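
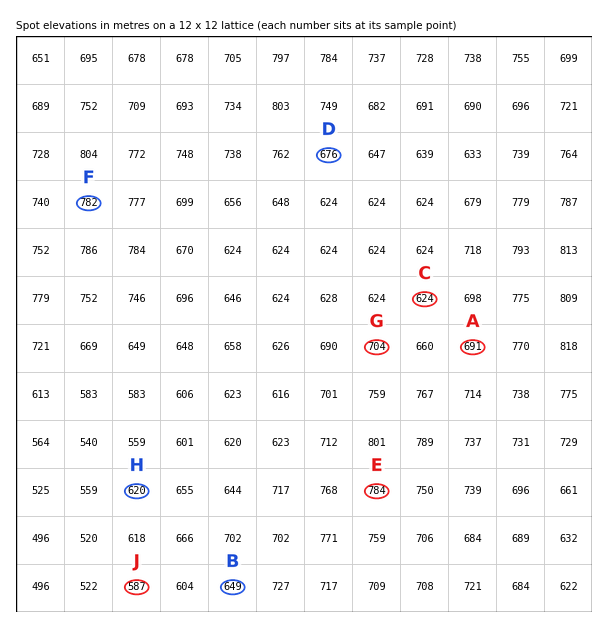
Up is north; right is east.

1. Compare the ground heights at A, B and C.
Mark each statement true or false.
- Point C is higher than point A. false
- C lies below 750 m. true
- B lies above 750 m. false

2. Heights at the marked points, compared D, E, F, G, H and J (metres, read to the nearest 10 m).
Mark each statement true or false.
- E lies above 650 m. true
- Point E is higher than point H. true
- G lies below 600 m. false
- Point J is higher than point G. false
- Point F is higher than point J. true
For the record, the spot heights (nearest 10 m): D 680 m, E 780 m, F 780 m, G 700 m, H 620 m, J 590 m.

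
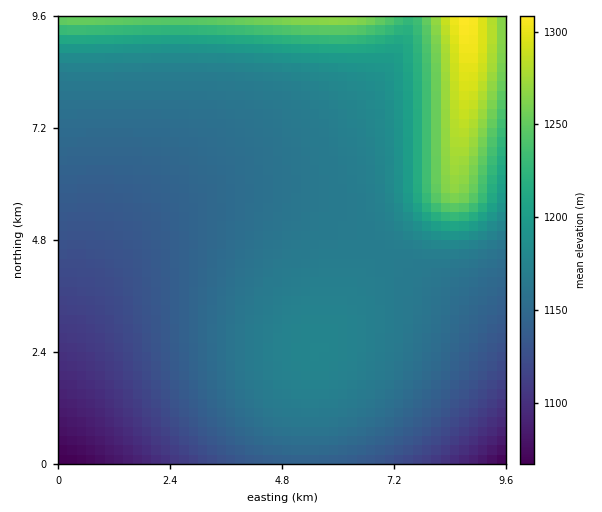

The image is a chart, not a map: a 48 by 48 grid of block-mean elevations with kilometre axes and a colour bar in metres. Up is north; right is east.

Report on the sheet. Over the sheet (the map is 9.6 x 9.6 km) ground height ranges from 1065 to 1310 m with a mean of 1165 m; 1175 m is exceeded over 23.1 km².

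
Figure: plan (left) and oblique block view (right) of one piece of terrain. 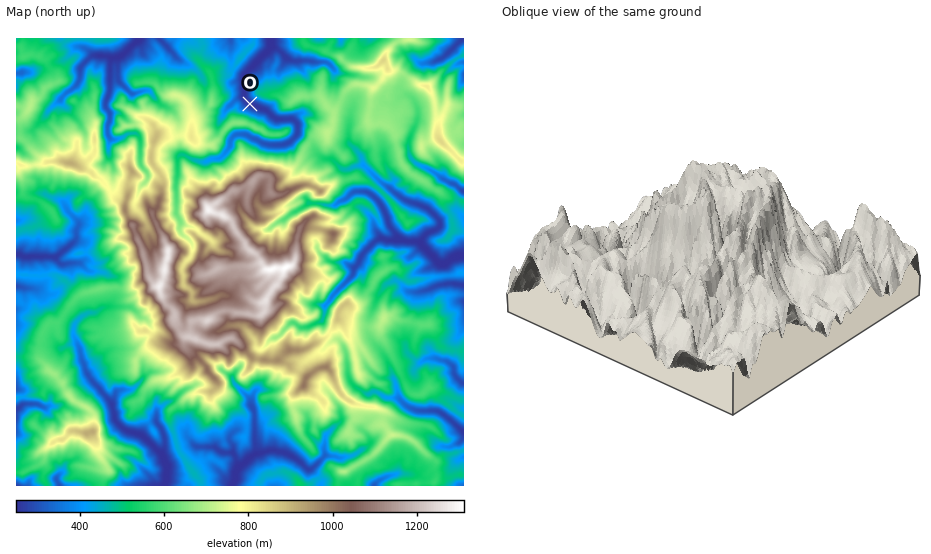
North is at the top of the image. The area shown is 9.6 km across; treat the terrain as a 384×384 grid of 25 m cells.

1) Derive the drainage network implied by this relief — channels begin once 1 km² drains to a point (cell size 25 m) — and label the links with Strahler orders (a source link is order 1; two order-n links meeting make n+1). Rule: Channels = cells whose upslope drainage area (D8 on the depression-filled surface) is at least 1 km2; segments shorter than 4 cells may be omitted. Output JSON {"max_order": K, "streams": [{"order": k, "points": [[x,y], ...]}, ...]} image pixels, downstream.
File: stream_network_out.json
{"max_order": 3, "streams": [{"order": 1, "points": [[386, 477], [378, 481], [375, 485]]}, {"order": 2, "points": [[238, 468], [236, 471], [236, 480], [232, 485]]}, {"order": 2, "points": [[325, 456], [312, 469], [307, 469], [298, 460], [286, 453], [278, 452], [277, 450], [269, 450], [267, 452], [256, 454]]}, {"order": 1, "points": [[335, 456], [325, 456]]}, {"order": 2, "points": [[162, 455], [164, 461], [167, 468], [166, 483], [165, 485]]}, {"order": 2, "points": [[256, 454], [250, 457], [238, 468]]}, {"order": 1, "points": [[207, 447], [215, 447], [220, 452], [231, 453], [236, 457], [238, 464], [238, 468]]}, {"order": 1, "points": [[325, 445], [325, 456]]}, {"order": 1, "points": [[157, 417], [157, 422], [161, 428], [165, 438], [165, 448], [162, 452], [162, 455]]}, {"order": 1, "points": [[42, 406], [36, 404], [24, 404], [20, 407], [17, 408], [17, 410]]}, {"order": 2, "points": [[112, 406], [115, 413], [115, 420], [124, 429], [141, 435], [162, 455]]}, {"order": 2, "points": [[399, 399], [406, 406], [417, 411], [438, 411], [449, 419], [460, 429], [461, 429], [461, 431], [463, 431]]}, {"order": 1, "points": [[242, 391], [250, 399], [251, 408], [255, 413], [255, 443], [256, 445], [256, 454]]}, {"order": 1, "points": [[122, 390], [119, 390], [116, 392], [115, 397], [112, 400], [112, 406]]}, {"order": 1, "points": [[397, 389], [399, 399]]}, {"order": 1, "points": [[348, 373], [350, 382], [357, 389], [361, 390], [364, 393], [369, 394], [371, 392], [377, 392], [385, 398], [398, 398], [399, 399]]}, {"order": 1, "points": [[427, 358], [437, 358], [441, 361], [446, 361], [449, 363], [454, 368], [454, 373], [455, 376], [462, 383], [463, 383]]}, {"order": 1, "points": [[265, 347], [272, 338], [277, 337], [280, 335], [292, 322], [295, 323], [301, 328], [304, 328], [305, 327], [309, 327], [318, 322], [322, 321], [325, 314], [325, 306], [330, 300], [333, 295], [353, 275], [354, 273], [354, 268], [358, 264], [362, 254], [376, 240], [381, 238], [386, 240], [400, 240]]}, {"order": 1, "points": [[108, 307], [104, 307], [99, 309], [96, 313], [88, 313], [82, 316], [74, 326], [74, 336], [80, 348], [81, 357], [84, 364], [84, 368], [89, 377], [109, 399], [112, 406]]}, {"order": 1, "points": [[224, 295], [220, 295], [215, 299], [210, 299], [206, 301], [193, 301], [192, 299], [192, 292], [183, 285], [183, 274], [182, 273], [182, 267], [183, 265], [192, 256], [193, 245], [189, 240], [180, 232], [180, 222]]}, {"order": 1, "points": [[409, 292], [421, 292], [439, 285], [445, 285], [446, 284], [463, 285]]}, {"order": 1, "points": [[80, 263], [60, 264], [56, 260], [56, 258], [53, 257]]}, {"order": 2, "points": [[53, 257], [24, 257], [20, 254], [17, 254]]}, {"order": 3, "points": [[421, 245], [438, 261], [438, 263], [447, 263], [451, 259], [455, 257], [463, 256]]}, {"order": 2, "points": [[400, 240], [419, 242], [421, 245]]}, {"order": 1, "points": [[206, 237], [196, 229], [192, 226], [185, 225], [180, 222]]}, {"order": 1, "points": [[271, 228], [278, 222], [283, 221], [291, 214], [297, 211], [307, 204], [311, 203], [319, 203], [326, 205], [335, 205], [339, 202], [347, 198], [355, 191], [367, 191], [372, 195], [379, 202], [386, 215], [388, 222], [391, 229], [400, 240]]}, {"order": 2, "points": [[180, 222], [180, 219], [176, 215], [176, 177], [178, 176], [178, 158], [181, 154], [186, 155], [193, 160], [204, 162], [211, 159], [218, 159], [221, 158], [230, 147], [230, 141], [236, 134], [245, 134], [253, 139], [258, 140], [263, 144], [266, 144], [267, 145], [284, 145], [290, 142], [297, 135], [298, 133], [298, 124], [293, 119], [277, 119], [267, 111], [250, 104], [244, 97], [244, 77], [245, 74], [270, 49], [271, 47]]}, {"order": 1, "points": [[64, 204], [68, 211], [78, 222], [78, 226], [76, 230], [76, 239], [67, 249], [61, 252], [56, 257], [53, 257]]}, {"order": 1, "points": [[143, 184], [147, 180], [147, 173], [143, 168], [140, 163], [140, 139], [139, 137], [136, 133], [129, 133], [123, 138], [119, 139], [111, 139], [108, 134], [108, 125], [110, 121], [110, 113], [105, 106], [105, 103], [110, 92], [110, 62], [112, 57]]}, {"order": 1, "points": [[342, 169], [349, 169], [355, 166], [364, 166]]}, {"order": 2, "points": [[364, 166], [382, 183], [386, 186], [400, 197], [406, 201], [419, 204], [428, 209], [439, 219], [440, 222], [439, 228], [433, 231], [428, 232], [424, 237], [421, 240], [421, 245]]}, {"order": 1, "points": [[357, 152], [362, 158], [362, 161], [364, 166]]}, {"order": 1, "points": [[418, 109], [418, 118], [417, 119], [417, 123], [412, 131], [411, 137], [409, 140], [409, 154], [410, 156], [416, 163], [430, 169], [441, 179], [455, 184], [463, 191]]}, {"order": 1, "points": [[53, 106], [59, 100], [61, 100], [62, 97], [64, 95], [71, 90], [77, 84], [80, 81], [80, 69], [91, 56], [108, 56], [109, 57], [112, 57]]}, {"order": 1, "points": [[132, 93], [131, 93], [118, 81], [118, 58], [119, 57]]}, {"order": 1, "points": [[312, 62], [311, 61], [291, 61], [278, 49], [271, 47]]}, {"order": 2, "points": [[112, 57], [119, 57]]}, {"order": 2, "points": [[119, 57], [120, 57], [136, 42], [137, 42], [138, 39]]}, {"order": 1, "points": [[174, 55], [159, 39]]}, {"order": 1, "points": [[451, 50], [463, 39]]}, {"order": 2, "points": [[271, 47], [271, 39]]}]}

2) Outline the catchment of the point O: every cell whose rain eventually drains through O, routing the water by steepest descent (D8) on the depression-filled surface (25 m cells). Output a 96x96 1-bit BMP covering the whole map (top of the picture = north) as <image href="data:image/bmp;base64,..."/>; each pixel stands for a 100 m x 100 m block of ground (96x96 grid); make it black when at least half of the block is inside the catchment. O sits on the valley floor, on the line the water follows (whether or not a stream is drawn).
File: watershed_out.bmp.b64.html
<image width="96" height="96" href="data:image/bmp;base64,Qk2+BAAAAAAAAD4AAAAoAAAAYAAAAGAAAAABAAEAAAAAAIAEAAATCwAAEwsAAAIAAAAAAAAA////AAAAAAAAAAAAAAAAAAAAAAAAAAAAAAAAAAAAAAAAAAAAAAAAAAAAAAAAAAAAAAAAAAAAAAAAAAAAAAAAAAAAAAAAAAAAAAAAAAAAAAAAAAAAAAAAAAAAAAAAAAAAAAAAAAAAAAAAAAAAAAAAAAAAAAAAAAAAAAAAAAAAAAAAAAAAAAAAAAAAAAAAAAAAAAAAAAAAAAAAAAAAAAAAAAAAAAAAAAAAAAAAAAAAAAAAAAAAAAAAAAAAAAAAAAAAAAAAAAAAAAAAAAAAAAAAAAAAAAAAAAAAAAAAAAAAAAAAAAAAAAAAAAAAAAAAAAAAAAAAAAAAAAAAAAAAAAAAAAAAAAAAAAAAAAAAAAAAAAAAAAAAAAAAAAAAAAAAAAAAAAAAAAAAAAAAAAAAAAAAAAAAAAAAAAAAAAAAAAAAAAAAAAAAAAAAAAAAAAAAAAAAAAAAAAAAAAAAAAAAAAAAAAAAAAAAAAAAAAAAAAAAAAAAAAAAAAAAAAAAAAAAAAAAAAAAAAAAAAAAAAAAGAAAAAAAAAAAAAAAGAAAAAAAAAAAAAAAPAAAAAAAAAAAAAAAPoAAAAAAAAAAAAAAP+AQAAAAAAAAAAAAP//4AAAAAAAAAAAAf//8AAAAAAAAAAAA///8AAAAAAAAAAAB///8AAAAAAAAAAAB///+AAAAAAAAAAAB///+AAAAAAAAAAAB////AAAAAAAAAAAA////gAAAAAAAAAAA////gAAAAAAAAAAA///9gAAAAAAAAAAA///4AAAAAAAAAAAA///wAAAAAAAAAAAA///wAAAAAAAAAAAA///AAAAAAAAAAAAA//+AAAAAAAAAAAAA//+AAAAAAAAAAAAB//8AAAAAAAAAAAAB//4AAAAAAAAAAAAD//4AAAAAAAAAAAAD//wAAAAAAAAAAAAH//gAAAAAAAAAAAAH/+AAAAAAAAAAAAAD/4AAAAAAAAAAAAAD/+AAAAAAAAAAAAAB//AAAAAAAAAAAAAB//wAAAAAAAAAAAAB//4AAAAAAAAAAAAB///AAAAAAAAAAAAB///gAAAAAAAAAAAB////gAAAAAAAAAAD////4AAAAAAAAAAD////8AAAAAAAAAAH////+AAAAAAAAAAH////+AAAAAAAAAAH////+AAAAAAAAAAH/////AAAAAAAAAAH/j///gAAAAAAAAAD/A///gAAAAAAAAAAAA///+AAAAAAAAAAAAf//+AAAAAAAAAAAAP///AAAAAAAAAAAAB///AAAAAAAAAAAAB///AAAAAAAAAAAAB///AAAAAAAAAAAAA//+AAAAAAAAAAAAA/38AAAAAAAAAAAAAfB4AAAAAAAAAAAAAAAAAAAAAAAAAAAAAAAAAAAAAAAAAAAAAAAAAAAAAAAAAAAAAAAAAAAAAAAAAAAAAAAAAAAAAAAAAAAAAAAAAAAAAAAAAAAAAAAAAAAAAAAAAAAAAAAAAAAAAAAAAAAAAAAAAAAAAAAAAAAAAAAAAAAAAAAAAAAAAAAAAAAAAAAAAAAAAAAAAAAAA="/>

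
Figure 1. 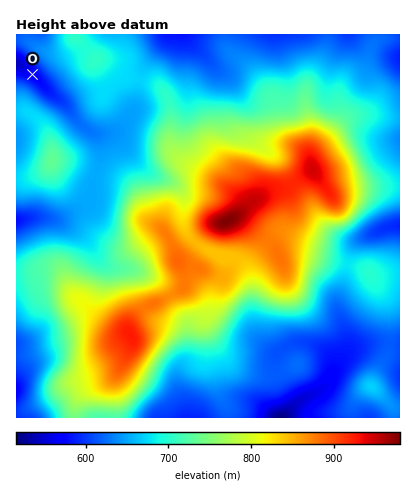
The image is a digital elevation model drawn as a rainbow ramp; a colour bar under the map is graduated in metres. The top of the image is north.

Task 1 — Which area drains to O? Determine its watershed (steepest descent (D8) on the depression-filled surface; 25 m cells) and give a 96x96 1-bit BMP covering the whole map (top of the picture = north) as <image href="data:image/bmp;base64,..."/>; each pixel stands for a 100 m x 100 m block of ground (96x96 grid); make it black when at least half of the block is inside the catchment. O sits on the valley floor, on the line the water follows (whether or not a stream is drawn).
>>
<image width="96" height="96" href="data:image/bmp;base64,Qk2+BAAAAAAAAD4AAAAoAAAAYAAAAGAAAAABAAEAAAAAAIAEAAATCwAAEwsAAAIAAAAAAAAA////AAAAAAAAAAAAAAAAAAAAAAAAAAAAAAAAAAAAAAAAAAAAAAAAAAAAAAAAAAAAAAAAAAAAAAAAAAAAAAAAAAAAAAAAAAAAAAAAAAAAAAAAAAAAAAAAAAAAAAAAAAAAAAAAAAAAAAAAAAAAAAAAAAAAAAAAAAAAAAAAAAAAAAAAAAAAAAAAAAAAAAAAAAAAAAAAAAAAAAAAAAAAAAAAAAAAAAAAAAAAAAAAAAAAAAAAAAAAAAAAAAAAAAAAAAAAAAAAAAAAAAAAAAAAAAAAAAAAAAAAAAAAAAAAAAAAAAAAAAAAAAAAAAAAAAAAAAAAAAAAAAAAAAAAAAAAAAAAAAAAAAAAAAAAAAAAAAAAAAAAAAAAAAAAAAAAAAAAAAAAAAAAAAAAAAAAAAAAAAAAAAAAAAAAAAAAAAAAAAAAAAAAAAAAAAAAAAAAAAAAAAAAAAAAAAAAAAAAAAAAAAAAAAAAAAAAAAAAAAAAAAAAAAAAAAAAAAAAAAAAAAAAAAAAAAAAAAAAAAAAAAAAAAAAAAAAAAAAAAAAAAAAAAAAAAAAAAAAAAAAAAAAAAAAAAAAAAAAAAAAAAAAAAAAAAAAAAAAAAAAAAAAAAAAAAAAAAAAAAAAAAAAAAAAAAAAAAAAAAAAAAAAAAAAAAAAAMAAAAAAAAAAAAAAAOAAAAAAAAAAAAAAAfAAAAAAAAAAAAAAAfgAAAAAAAAAAAAAA/gAAAAAAAAAAAAAA/wAAAAAAAAAAAAAB/4AAAAAAAAAAAAAD/8AAAAAAAAAAAAAH//gAAAAAAAAAAAAP//4AAAAAAAAAAAAf//+AAAAAAAAAAAA////AAAAAAAAAAAA////AAAAAAAAAAAB////AAAAAAAAAAAB////AAAAAAAAAAAD///+AAAAAAAAAAAH///8AAAAAAAAAAAP///4AAAAAAAAAAAf///gAAAAAAAAAAA///+AAAAAAAAAAA////4AAAAAAAAAAD////gAAAAAAAAAAH////AAAAAAAAAAH////8AAAAAAAAAAf////4AAAAAAAAAAf////wAAAAAAAAAAf////gAAAAAAAAAAf////gAAAAAAAAAAf////gAAAAAAAAAA/////gAAAAAAAAAA/////gAAAAAAAAAA/////gAAAAAAAAAB/////gAAAAAAAAAB/////gAAAAAAAAAD/////gAAAAAAAAAP/////gAAAAAAAAAf/////gAAAAAAAAA//////gAAAAAAAAA//////AAAAAAAAAA//////AAAAAAAAAA//////AAAAAAAAAA/////+AAAAAAAAAAf////8AAAAAAAAAAP////4AAAAAAAAAAA////gAAAAAAAAAAAf//gAAAAAAAAAAAAP//AAAAAAAAAAAAAH/+AAAAAAAAAAAAAD/8AAAAAAAAAAAAAB/wAAAAAAAAAAAAAA/AAAAAAAAAAAAAAAeAAAAAAAAAAAAAAAMAAAAAAAAAAAAAAAAAAAAAAAAAAAAAAAAAAAAAAAAAAAAAAAAAAAAAAAAAAAAA="/>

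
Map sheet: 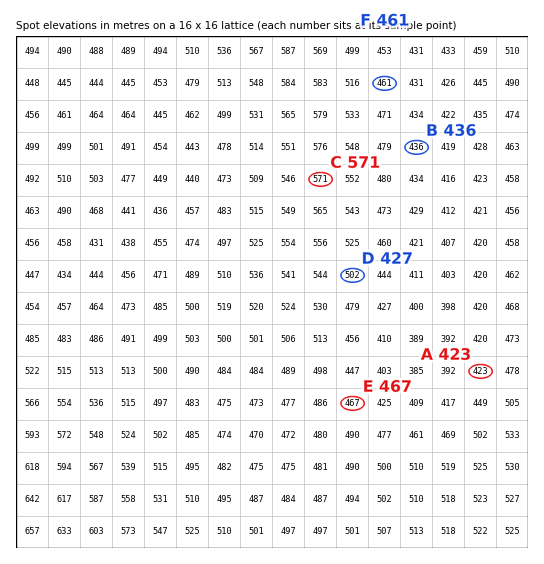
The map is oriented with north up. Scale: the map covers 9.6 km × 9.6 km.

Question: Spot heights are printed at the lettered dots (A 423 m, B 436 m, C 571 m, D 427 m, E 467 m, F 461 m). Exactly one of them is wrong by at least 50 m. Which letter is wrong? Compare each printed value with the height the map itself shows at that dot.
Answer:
D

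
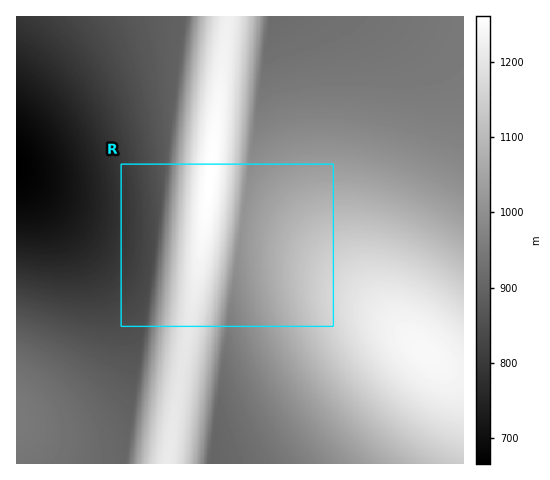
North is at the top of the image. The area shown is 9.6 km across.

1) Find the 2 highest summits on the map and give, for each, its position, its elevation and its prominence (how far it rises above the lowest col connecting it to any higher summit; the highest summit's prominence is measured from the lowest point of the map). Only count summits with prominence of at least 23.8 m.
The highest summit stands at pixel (210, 176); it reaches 1262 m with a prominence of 597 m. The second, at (426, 353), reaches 1245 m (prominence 232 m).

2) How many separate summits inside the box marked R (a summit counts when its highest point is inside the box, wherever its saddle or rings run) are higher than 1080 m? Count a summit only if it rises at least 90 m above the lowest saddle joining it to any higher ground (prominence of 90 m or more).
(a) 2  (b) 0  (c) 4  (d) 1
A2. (d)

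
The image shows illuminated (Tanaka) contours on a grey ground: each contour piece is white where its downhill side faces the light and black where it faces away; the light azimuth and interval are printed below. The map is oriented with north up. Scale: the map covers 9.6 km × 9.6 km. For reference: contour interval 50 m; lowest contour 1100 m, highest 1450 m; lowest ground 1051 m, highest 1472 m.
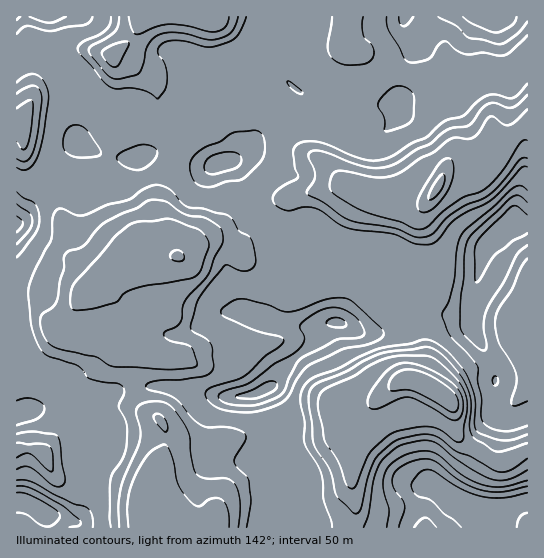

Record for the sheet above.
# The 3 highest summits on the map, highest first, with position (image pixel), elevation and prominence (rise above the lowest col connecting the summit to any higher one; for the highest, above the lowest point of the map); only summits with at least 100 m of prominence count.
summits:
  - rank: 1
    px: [45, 514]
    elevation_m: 1470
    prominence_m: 150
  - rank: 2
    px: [515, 222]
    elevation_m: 1470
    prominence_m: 154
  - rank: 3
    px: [263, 390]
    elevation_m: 1463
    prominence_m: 131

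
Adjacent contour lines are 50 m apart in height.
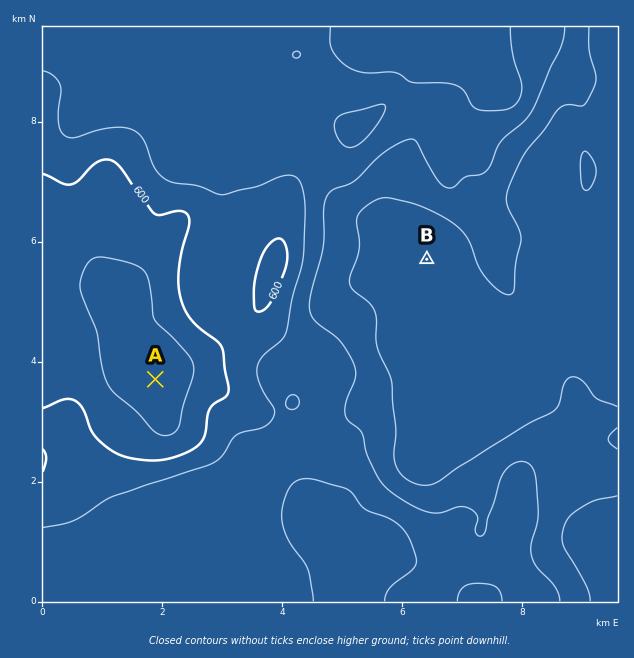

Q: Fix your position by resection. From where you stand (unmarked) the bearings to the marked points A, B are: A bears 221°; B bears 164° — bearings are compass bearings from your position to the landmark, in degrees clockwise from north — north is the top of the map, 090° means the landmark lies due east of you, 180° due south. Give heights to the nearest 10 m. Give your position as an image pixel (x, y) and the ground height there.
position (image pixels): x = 385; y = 115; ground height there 550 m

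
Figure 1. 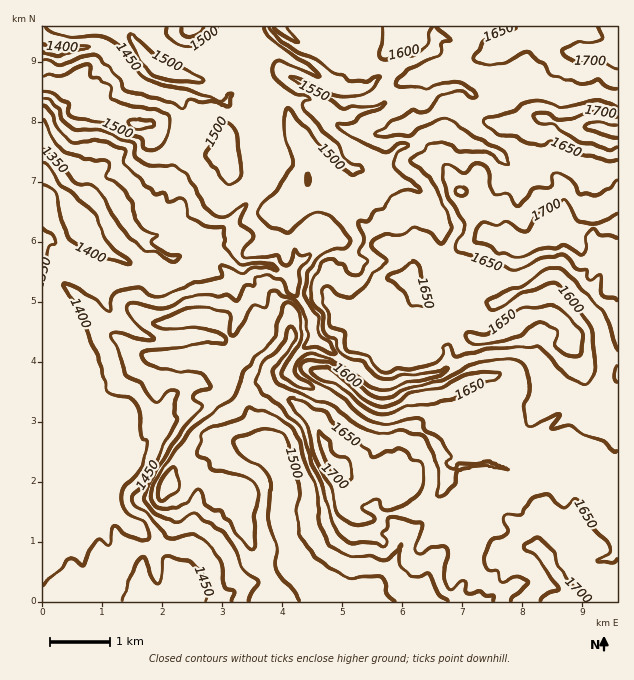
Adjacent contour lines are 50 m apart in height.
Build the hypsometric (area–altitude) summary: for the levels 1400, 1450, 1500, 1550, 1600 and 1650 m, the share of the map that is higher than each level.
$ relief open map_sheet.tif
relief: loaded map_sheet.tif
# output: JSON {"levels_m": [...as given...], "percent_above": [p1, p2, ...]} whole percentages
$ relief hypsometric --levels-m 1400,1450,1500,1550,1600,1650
{"levels_m": [1400, 1450, 1500, 1550, 1600, 1650], "percent_above": [88, 80, 65, 51, 37, 14]}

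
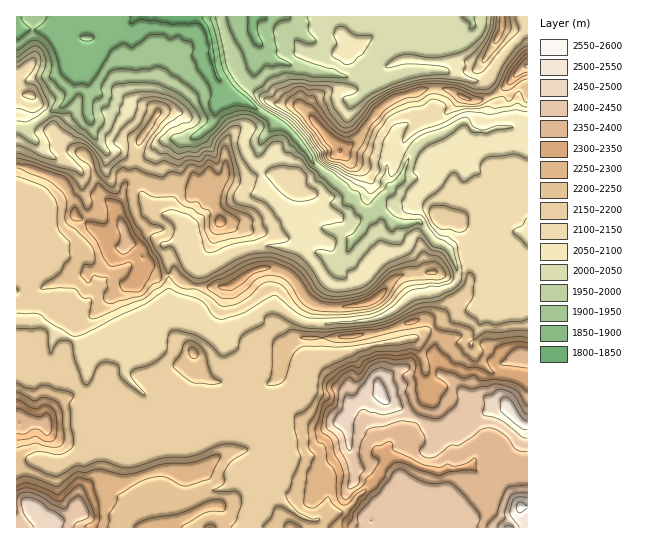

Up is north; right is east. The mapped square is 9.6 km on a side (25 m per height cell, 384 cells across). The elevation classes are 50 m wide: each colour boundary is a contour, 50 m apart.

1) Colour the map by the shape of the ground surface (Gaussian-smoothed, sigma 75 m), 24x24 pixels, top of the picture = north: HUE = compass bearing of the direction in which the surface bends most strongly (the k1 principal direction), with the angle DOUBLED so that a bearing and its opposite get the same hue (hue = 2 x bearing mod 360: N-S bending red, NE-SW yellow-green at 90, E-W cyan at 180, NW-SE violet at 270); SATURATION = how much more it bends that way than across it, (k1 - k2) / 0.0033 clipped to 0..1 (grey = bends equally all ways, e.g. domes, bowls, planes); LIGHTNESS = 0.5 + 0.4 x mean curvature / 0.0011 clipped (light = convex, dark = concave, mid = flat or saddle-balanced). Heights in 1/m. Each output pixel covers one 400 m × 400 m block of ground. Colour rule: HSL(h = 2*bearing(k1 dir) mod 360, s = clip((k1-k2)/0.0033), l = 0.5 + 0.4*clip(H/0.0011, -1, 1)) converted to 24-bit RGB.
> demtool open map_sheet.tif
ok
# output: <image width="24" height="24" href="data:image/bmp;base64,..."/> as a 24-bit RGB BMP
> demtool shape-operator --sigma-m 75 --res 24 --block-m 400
<image width="24" height="24" href="data:image/bmp;base64,Qk32BgAAAAAAADYAAAAoAAAAGAAAABgAAAABABgAAAAAAMAGAAATCwAAEwsAAAAAAAAAAAAAo1Fwnt3A0Em7Zs9mSk1pVpB9oYhsqmersmSzrINeWIR7W3iGjLR4kDgzLFs3L41X0LOqmWaVkHdqfn5sb5luZpmXN06Gy35rw+ngckmWx22MuU56j2GHZXlibnFch4FNSHkxj7tOp3aiV2mBilaKspGqUDqd2PFeFI5GuHyNf4SciIirjn+ciXWBNFdte9eBe445WEA1SqBFwXiyhpDBpIHQqYvRl57OwKnTaJ9+Wm1RaHt/Z3J+jHeTkEqY1suDKpKzRs16sIRecWYnlo0+hUtpd510dXxXcGsyfnExMaQ7R2o7f2hLXGdFWnk+d35ChYdH2JrJjIG/aWuiYGJvg1lgfklvyN+kiFFQM18gsk49u5a4a5iXUYF3iXxpjnFih4/NzezfVm2UY196f399f39/f39+f397bnxran5OeWpTgF1veXSQUVyUyXrDu9qcc1B6XIpwYH5hgIeyrYatkG2EYEpRwsBte4PB1qGpg0uLZmd7g316e4h+gXJxf3xtdn5rfH1ze25rb4FiZI1xRGJ6bY2z2JeUl1WaksGmXMK5S1Rxs2d/mXCsiobHaunWg1lHmZdfrGuLc2OKgYyIimmKjniLjHyJk3Z2a4indoyojYGpaJtlQ1poP26nndWjwo3Mrr6aZFuBUz5taa+Fcqu4js7HnDNzfIxhenVdkI1ybG+AkI2Dan6Md2+Xq3WslcKOV26GiXJzbFdyyrWKRmBsLopSjrpUd4zH17Te0YrdLTXEZ6aKjEWOoTgrp1NCm4mZb2uEj39tanxmgX1zeH5waXdwU5qP28WmbU97inSFZ3CO0JmnhFvNY0PlL/MDI3ADLzULUjsRzKN3o4VjK0ZyisPDpLHOfHpliGN1mnSlsmVnTnJFcIJpcIWFcJdmdUtDiHFPSXtEZ5CBVbNVcUIFLTMASFoAhKMAolP/4rn5U9uWWp9hSYCSZ3JNfHlJan2QZoVmdHFemlaC0o6xfpY9MGs3bVhHZEZEsIRfb5xhPHVGWyI8vvDkzd/+1sz/88z/AIUgDTsGuzA51YGxb35bX3Bef4NoZW+UmIGkjHCqY5epT55S477Tc4LCYbvoNXjqzMXv9NfxbEiEVsbDrOu2PigyTFMrHUQi/8zllEPkT+wTAH5ax5iKc3mIcoWAhHWKcoB3Yn97mUyGuJJ5SL9DccHWpzxBZS47IUsSRpQux6/we6vchzVEd0pOR4KMYIxyOIszuU+H0+3VVAZkr7uChnWIdX+IgHV0gG59cktLUq2UcJ7BsOy4dyRZRJJjeDqDzZ2HM6c7MJ8Zioc5k2RmeqSWLoBgrYZoXJSngseMTAAEWqUkb6V1gXSDf3d0fnuCXll8pZnYSaC9qcxwnFJFlU5Ucy1JNF9V1PHVlpjSi26pf2F8g29laJ90pr/MHnJjkScwd1kSlNDprcHUalmVgXR2f3yDe3JtY0ZRdN5tazukf96TjUFmm2GTVFGzp8PNsc9mKT0idklIjlhqhbenkM3BQQom2L06JZCKkYKybq1hiXBgkmd8jXeBcYBzbpfcu+j23Sy5d+EjVCaKxpC8b4GxZnbDrKPO4626TGm1aluaja+ukM6lMwAMxKcen+W0JlaqLYdxcopsk499hm+HiXGQgnqkrb5WShQXXCTTz/nnMg053bJVLoNOOYlxiUyg+o98cUaCP0mWj8mSMwAm7pCY1vXsVIxzmD+0GH12qIqjkn1+b4aPeZiVm3KaSCsSptfPadCKSRE6dnSt1Za13WdHOEEbCjYQU9dH4p/EI7SmVwUNbhZZzP/eWR609KWzLldXz2SYOoYcR4MyiGtSbnhSeXRdtKZxC7swrzc0NC1sap5uXIF/8tnisbvpgH7NElBCu4kyVAAeVk/s0PvooaVTEBsj9KLJ63HWPWQvO5I+1SU9RLAlf5lBh4g9m+OheFOuR2CXXj+Hfa2AcK+WmKpMiU9Gn2p6Yy56qVAbft3mgMTI0aan24LRhUzFDUsZs/Q06M79vLL8z+38nzz/5U31pdVA86vGPYeMYk9pU3Buk6dweHxmkH1ohXdrjY9wXR1xm9mbSYN1eHIqTjcTX0kXjIYyZ6mltpU8PXEQa3YQczQW6mZ4BTcw/M/ypcM7wTSXgGCDcI+DY5huhGyFj5GCk36Qm2uLJEvAk7CFYDloh4CjgJ+5gF6evaqdfW+eTXtdoJ1hdoRXUoJnO0OW/4qFAY0Wnp9Ii3ROc4iJjHp0jplzToJsgphZjXxSjDOGqeGDiWd7QkiOlKdulV6EepiakZlvjm5+nXOgbWibeqGTaI6AJDlH+ty5MWyi"/>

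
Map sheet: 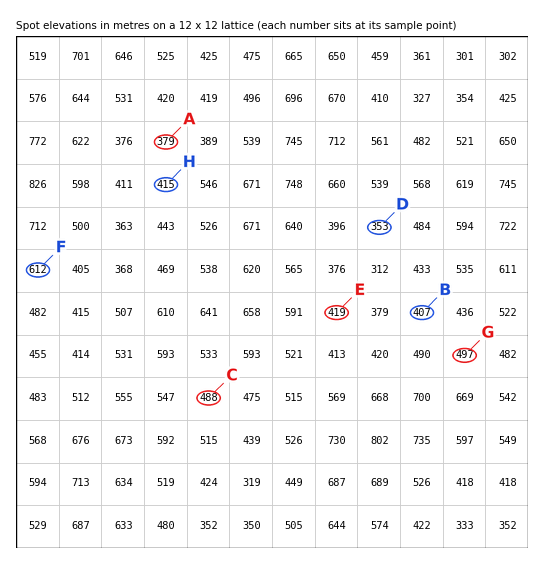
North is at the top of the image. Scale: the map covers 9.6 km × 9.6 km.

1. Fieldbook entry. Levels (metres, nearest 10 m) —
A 380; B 410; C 490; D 350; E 420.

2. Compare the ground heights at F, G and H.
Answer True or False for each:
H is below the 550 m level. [True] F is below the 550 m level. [False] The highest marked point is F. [True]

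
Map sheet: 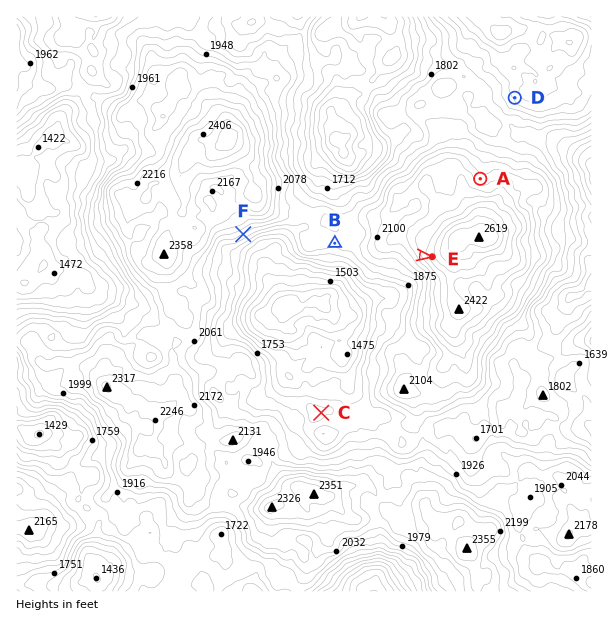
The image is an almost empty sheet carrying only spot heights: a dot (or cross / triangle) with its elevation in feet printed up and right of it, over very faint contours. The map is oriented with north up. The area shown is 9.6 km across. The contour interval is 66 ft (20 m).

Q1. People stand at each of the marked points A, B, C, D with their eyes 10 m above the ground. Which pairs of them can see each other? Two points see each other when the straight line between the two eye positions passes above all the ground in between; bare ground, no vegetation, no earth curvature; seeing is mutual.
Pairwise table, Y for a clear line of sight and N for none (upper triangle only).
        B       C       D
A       N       N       Y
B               Y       N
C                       N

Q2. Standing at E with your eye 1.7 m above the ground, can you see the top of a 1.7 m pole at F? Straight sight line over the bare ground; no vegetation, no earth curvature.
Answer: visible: true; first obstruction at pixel None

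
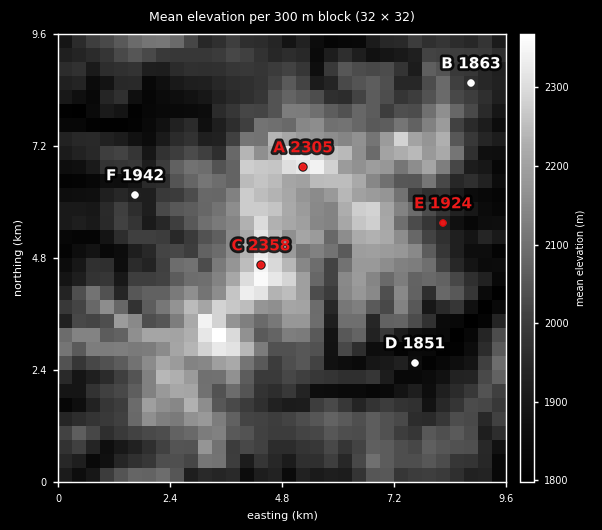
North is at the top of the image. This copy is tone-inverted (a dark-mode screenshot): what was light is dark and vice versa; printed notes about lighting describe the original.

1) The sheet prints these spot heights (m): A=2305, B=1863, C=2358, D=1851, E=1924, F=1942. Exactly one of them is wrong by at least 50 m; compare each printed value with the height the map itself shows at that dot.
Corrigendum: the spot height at B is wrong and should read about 1963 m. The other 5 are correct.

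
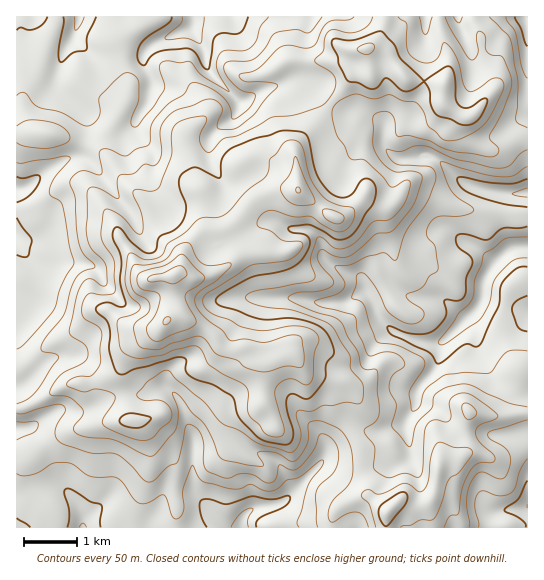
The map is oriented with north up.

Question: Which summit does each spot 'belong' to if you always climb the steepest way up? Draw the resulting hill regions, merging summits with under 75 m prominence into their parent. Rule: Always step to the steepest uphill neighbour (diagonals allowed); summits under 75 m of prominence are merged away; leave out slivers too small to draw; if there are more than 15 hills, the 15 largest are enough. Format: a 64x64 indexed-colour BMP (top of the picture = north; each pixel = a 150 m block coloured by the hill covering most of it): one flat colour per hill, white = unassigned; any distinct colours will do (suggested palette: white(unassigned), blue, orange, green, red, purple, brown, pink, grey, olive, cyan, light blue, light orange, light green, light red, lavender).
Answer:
<image width="64" height="64" href="data:image/bmp;base64,Qk12CAAAAAAAAHYAAAAoAAAAQAAAAEAAAAABAAQAAAAAAAAIAAATCwAAEwsAABAAAAAAAAAA////ALR3HwAOf/8ALKAsACgn1gC9Z5QAS1aMAMJ34wB/f38AIr28AM++FwDox64AeLv/AIrfmACWmP8A1bDFABERERERERERERERERERERETMzMzMzMzMzMzMzMzMRERERERERERERERERERERERERMzMzMzMzMzMzMzMzMzEREREREREREREREREREREREREzMzMzMzMzMzMzMzMzMzMRERERERERERERERERERERERMzMzMzMzMzMzMzMzMzMzERERERERERERERERERERERETMzMzMzMzMzMzMzMzMzMREREREREREREREREREREREREzMzMzMzMzMzMzMzMzMxERERERERERERERERERERERERMzMzMzMzMzMzMzMzMzERERERERERERERERERERERERETMxETMzMzMzMzMzMzMRERERERERERERERERERERERERERERERETMzMzMzMzMxERERERERERERERERERERERERERERERERMzMzMzMzMzEREREREREREREREREREREREREREREREREzMzMzMzMzMRERERERERERERERERERERERERERERERETMzMzMzMzMxERERERERERERERERERERERERERERERERMzMzMzMzMzEREREREREREREREREREREREREREREREREzMzMzMzMzMRERERERERERERERERERERERERERERERETMzMzMzMzMxEREREREREREREREREREREREREREREREREzMzMzMzMzERERERERERERERERERERERERERERERERETMzMzMzMzMRERERERERERERERERERERERERERERERERMzMzMzMzMRERERERERERERERERERERERERERERERERETMzMzMxEREREREREREREREREREREREREREREREREREREzMzMxERERERERERERERERERERERERERERERERERERERMzMzEREREREREREREREREREREREREREREREREREREREzMzERERERERERERERERERERERERERERERERERERERETMzMREREREREREREREREREREREREREREREREREREREREzMRERERERERERERERERERERERERERERERERERERERERMxERERERERERERERERERERERERERERERERERERERERETERERERERERERERERERERERERERERERERERERERERERERERERERERERERERERERERERERERERERERERERERERERERERERERERERERERERERERERERERERERERERERERERERERERERERERERERERERERERERERERERERRBERERERERERERERERERERERERERERERERERERERERREERERERERERERERERERERERERERERERERERERERERFEQREREREREREREREREREREREREREREREREREREREURERBEREREREREREREREREREREREREREREREREREREUREREEREREREREREREREREREREREREREREREREREREUREREQRERERERERERERERERERERERERERERERERERERRERERBERERERERERERERERERERERERERERERERERERFERERBERERERERERERERERERERERERERERERERERFEREREREERERERERERERERERERERERERERERERERERREREREREQRERERERERERERERERERERERERERERERERRERERERERBERERERERERERERERERERERERERERERERRERERERERBERERERERERERERERERERERERERERERERRERERERERBERERERERERERERERERERERERERERERERRERERERERBERERERERERIiIiERERERERERERERERERFERERERERBERERERERESIiIiIRERERERERERERERERERFEREREREEREREREREiIiIiIhEREREREREREREREREREURERERERBEREREREiIiIiIiERERERERERERERERERERREREREREERESIiIiIiIiIiIRERERERERERERERERERFERERERERBESIiIiIiIiIiIhEREREREREREREREREREUREREREREREIiIiIiIiIiIiERERERERERERERERERERREREREREREQiIiIiIiIiIiIRERERERERERERERERERRERERERERERCIiIiIiIiIiIhERERERERERERERERERRERERERERERCIiIiIiIiIiIiERERERERERERERERERFEREREREQiIiIiIiIiIiIiIiIRERERERERERERERERERREREREQiIiIiIiIiIiIiIiIhEREREREREREREREREREUREREQiIiIiIiIiIiIiIiIiERERERERERERERERERERERREQiIiIiIiIiIiIiIiIiIREREREREREREREREREREREREiIiIiIiIiIiIiIiIiIhERERERERERERERERERERERESIiIiIiIiIiIiIiIiIiERERERERERERERERERERERERIiIiIiIiIiIiIiIiIiIREREREREREREREREREREREREiIiIiIiIiIiIiIiIiIhERERERERERERERERERERERESIiIiIiIiIiIiIRESIiERERERERERERERERERERERERIiIiIiIiIiIiIhEREiIREREREREREREREREREREREREiIiIiIiIiIiIiERESIhERERERERERERERERERERERERIiIiIiIiIiIiERERES"/>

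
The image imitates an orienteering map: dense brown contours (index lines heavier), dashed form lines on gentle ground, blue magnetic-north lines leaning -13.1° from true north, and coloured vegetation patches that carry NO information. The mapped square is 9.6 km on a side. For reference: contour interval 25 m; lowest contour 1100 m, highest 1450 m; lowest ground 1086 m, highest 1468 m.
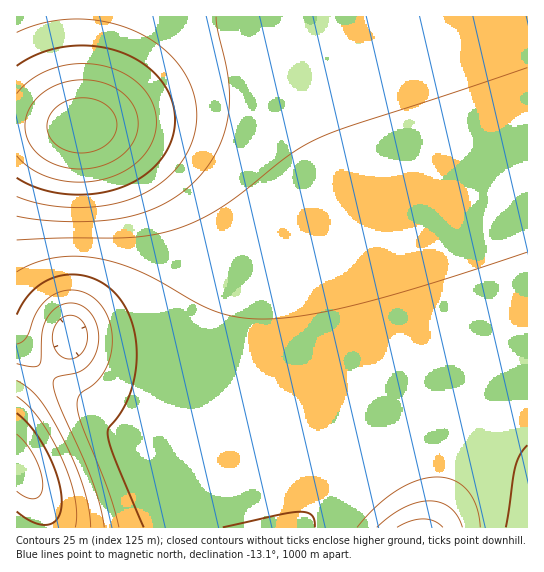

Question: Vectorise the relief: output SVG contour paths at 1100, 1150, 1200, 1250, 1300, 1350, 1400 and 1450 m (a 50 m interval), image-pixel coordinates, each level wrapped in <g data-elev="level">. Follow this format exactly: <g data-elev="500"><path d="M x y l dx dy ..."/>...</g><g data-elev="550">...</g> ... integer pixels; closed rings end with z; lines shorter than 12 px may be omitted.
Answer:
<g data-elev="1100"><path d="M17 434l9 10 9 14 6 14 2 13-2 9-6 4-8 0-10-7"/></g><g data-elev="1150"><path d="M17 396l12 10 10 13 12 19 11 21 8 20 5 19 2 16-2 13"/></g><g data-elev="1200"><path d="M17 364l16 3 6-2 2-6 1-22 2-11 6-12 8-7 9-4 10 1 9 4 7 9 4 10 2 11-2 11-4 10-6 7-6 5-26 7-2 7 7 21 33 77 7 23 4 21"/></g><g data-elev="1250"><path d="M223 527l59-13 19-2 6 1 5 2 2 6 1 6"/><path d="M506 527l9-60 5-13 7-9"/><path d="M17 315l9-17 12-12 13-8 16-3 16 1 16 5 14 10 11 14 6 13 5 16 2 17-1 18-3 16-5 14-8 15-11 14-1 7 7 25 29 67"/></g><g data-elev="1300"><path d="M462 527l-4-10-8-9-9-5-11-2-13 2-14 5-13 8-13 11"/><path d="M17 240l116-3 22-3 23-6 22-9 22-12 20-14 47-38 29-17 32-12 177-58"/></g><g data-elev="1350"><path d="M17 197l29 8 33 3 32-4 28-8 24-15 18-19 12-23 4-24-1-13-3-12-12-23-19-19-25-16-30-10-30-3-31 3-29 10"/></g><g data-elev="1400"><path d="M17 156l16 14 21 9 24 3 25-3 22-8 16-13 12-17 3-19-3-19-12-17-18-13-21-8-24-1-24 4-21 10-16 16"/></g><g data-elev="1450"><path d="M76 153l11 0 12-4 9-6 6-8 3-9-2-9-5-9-9-6-14-4-16 1-13 7-8 9-3 12 4 12 11 10z"/></g>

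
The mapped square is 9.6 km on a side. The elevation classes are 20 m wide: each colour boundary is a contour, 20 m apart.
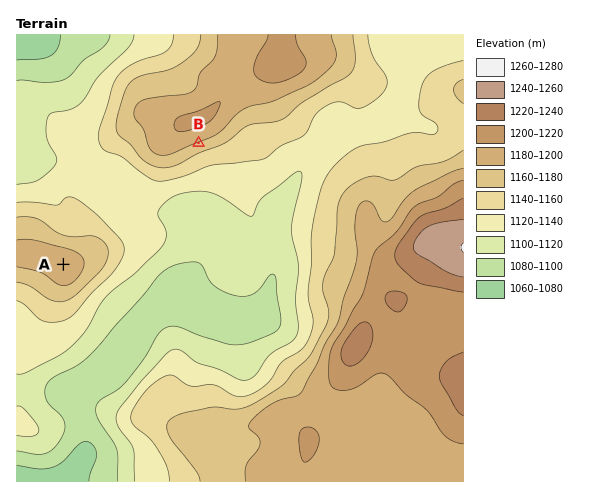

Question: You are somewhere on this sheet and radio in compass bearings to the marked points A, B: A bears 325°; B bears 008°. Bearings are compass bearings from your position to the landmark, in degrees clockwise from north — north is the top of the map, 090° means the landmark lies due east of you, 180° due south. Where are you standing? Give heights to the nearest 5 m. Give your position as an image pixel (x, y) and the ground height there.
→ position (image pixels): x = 162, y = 405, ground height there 1155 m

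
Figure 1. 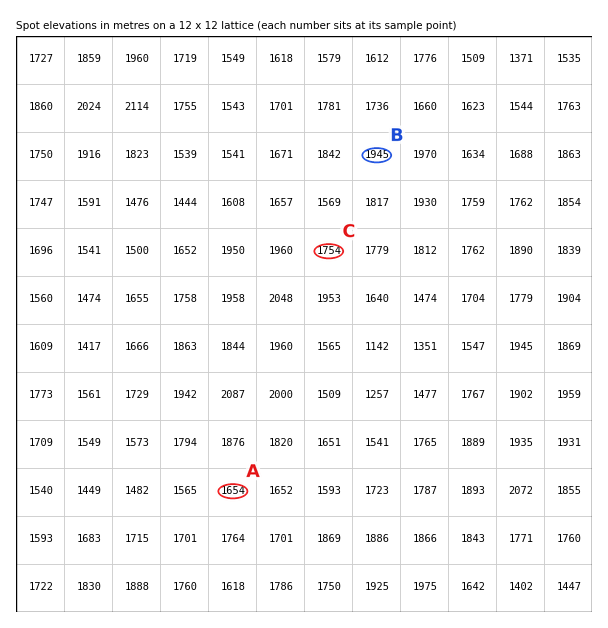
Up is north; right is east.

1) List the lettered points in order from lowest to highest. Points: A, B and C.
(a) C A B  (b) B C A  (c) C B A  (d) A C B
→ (d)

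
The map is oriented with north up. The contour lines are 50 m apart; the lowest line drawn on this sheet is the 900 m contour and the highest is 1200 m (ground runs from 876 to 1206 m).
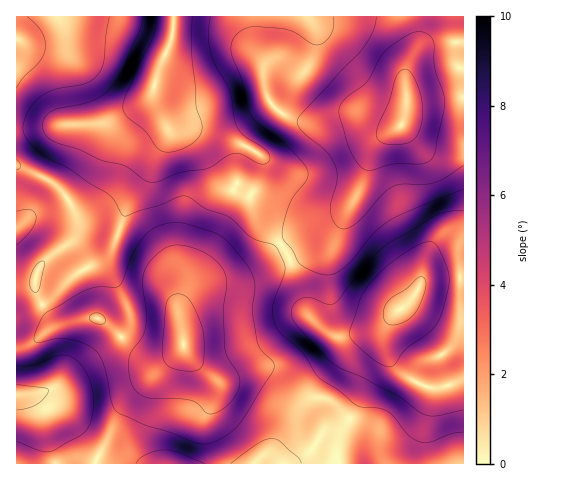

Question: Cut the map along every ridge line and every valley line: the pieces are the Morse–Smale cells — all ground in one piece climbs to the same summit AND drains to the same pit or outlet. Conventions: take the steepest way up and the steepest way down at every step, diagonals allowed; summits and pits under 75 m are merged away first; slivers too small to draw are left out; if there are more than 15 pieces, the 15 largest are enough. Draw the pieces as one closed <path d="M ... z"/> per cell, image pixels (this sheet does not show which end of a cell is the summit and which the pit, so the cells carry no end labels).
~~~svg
<path d="M173 16l-157 1 0 148 41 21 11 14 9 17 0 14-3 6-4 5-21 14-9 9-3 7-2 15 3 11 12 18 6 6 13 1 19-5 10 0 39 33 17 7 14-2 15-9-4-36 5-11 11-11 15-8 26-6 15-7 29-24-21-24-8-17 0-8 10-26 0-12-8-7-16-8-33-12-32 0-5-4-9-15-4-12 0-12 7-24 10-22z"/><path d="M280 245l-29 23-15 7-26 6-15 8-11 11-5 11 4 37-60 58-28 55 1 3 368-1 0-185-40 3-15 21-30 26-12 4-30 5-15-8-16-17-15-49z"/><path d="M413 16l-239 0-2 20-16 41-2 22 10 24 8 7 32 0 33 12 16 8 8 7 0 12-10 26 0 8 11 21 19 20 26-16 35-14 9-8 7-12 17-49 27-21 5-21-1-32 11-31z"/><path d="M463 16l-49 1 3 23-11 31 1 32-5 21-27 21-17 49-7 12-9 8-35 14-27 16 11 19 15 49 9 11 19 13 10 1 35-9 30-26 15-21 40-4z"/><path d="M98 318l-10 0-32 8-9 5-14 12-17 5 1 116 78 0 24-51 8-11 55-53-17 8-17 0-16-10-23-22z"/><path d="M17 165l-1 182 5 0 12-4 14-12 20-8-8 0-9-7-12-18-3-17 5-16 34-28 3-6 0-14-9-17-11-14z"/>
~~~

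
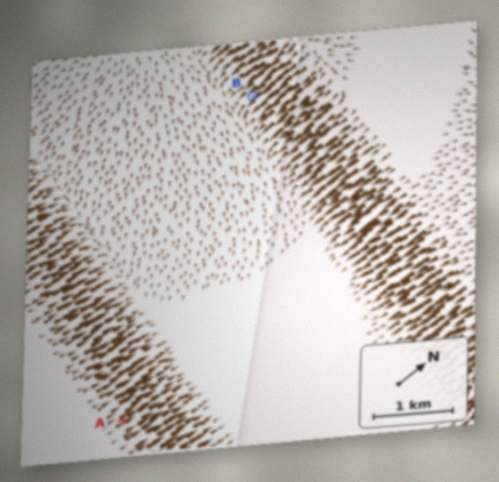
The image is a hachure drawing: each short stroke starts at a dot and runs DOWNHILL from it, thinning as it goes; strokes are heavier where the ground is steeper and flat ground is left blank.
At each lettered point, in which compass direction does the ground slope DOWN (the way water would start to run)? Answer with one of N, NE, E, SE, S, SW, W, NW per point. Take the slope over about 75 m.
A N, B S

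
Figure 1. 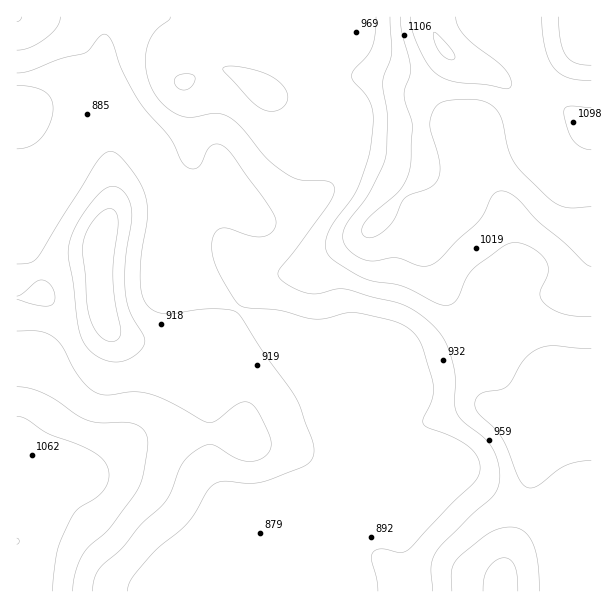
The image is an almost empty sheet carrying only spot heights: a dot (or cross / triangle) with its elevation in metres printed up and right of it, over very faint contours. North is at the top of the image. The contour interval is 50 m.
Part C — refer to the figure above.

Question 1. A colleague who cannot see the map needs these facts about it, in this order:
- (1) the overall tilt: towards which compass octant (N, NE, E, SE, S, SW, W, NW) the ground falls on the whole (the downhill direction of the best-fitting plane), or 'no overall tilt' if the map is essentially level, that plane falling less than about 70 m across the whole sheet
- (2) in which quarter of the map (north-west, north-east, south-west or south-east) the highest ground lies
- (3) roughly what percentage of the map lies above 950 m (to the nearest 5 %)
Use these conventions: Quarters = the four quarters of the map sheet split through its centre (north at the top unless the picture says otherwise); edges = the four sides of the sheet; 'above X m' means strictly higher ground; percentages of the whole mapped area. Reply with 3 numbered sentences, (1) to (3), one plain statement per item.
(1) On the whole the ground falls towards the south-west.
(2) The highest ground is in the north-east quarter.
(3) Roughly 55 % of the ground is higher than 950 m.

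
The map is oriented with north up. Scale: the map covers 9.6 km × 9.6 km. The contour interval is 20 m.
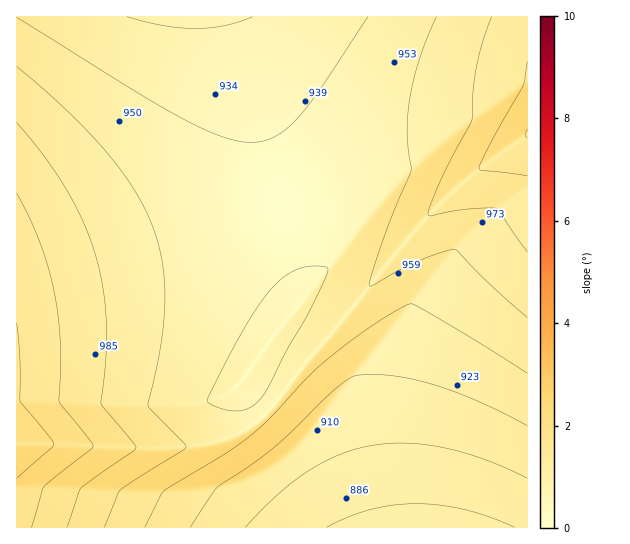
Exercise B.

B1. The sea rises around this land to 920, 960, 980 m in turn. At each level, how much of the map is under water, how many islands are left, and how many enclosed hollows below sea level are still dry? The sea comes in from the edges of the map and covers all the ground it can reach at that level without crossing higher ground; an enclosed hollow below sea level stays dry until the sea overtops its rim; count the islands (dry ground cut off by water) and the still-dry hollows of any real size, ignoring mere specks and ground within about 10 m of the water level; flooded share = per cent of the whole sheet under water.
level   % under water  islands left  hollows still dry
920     15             0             0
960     67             0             0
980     84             0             0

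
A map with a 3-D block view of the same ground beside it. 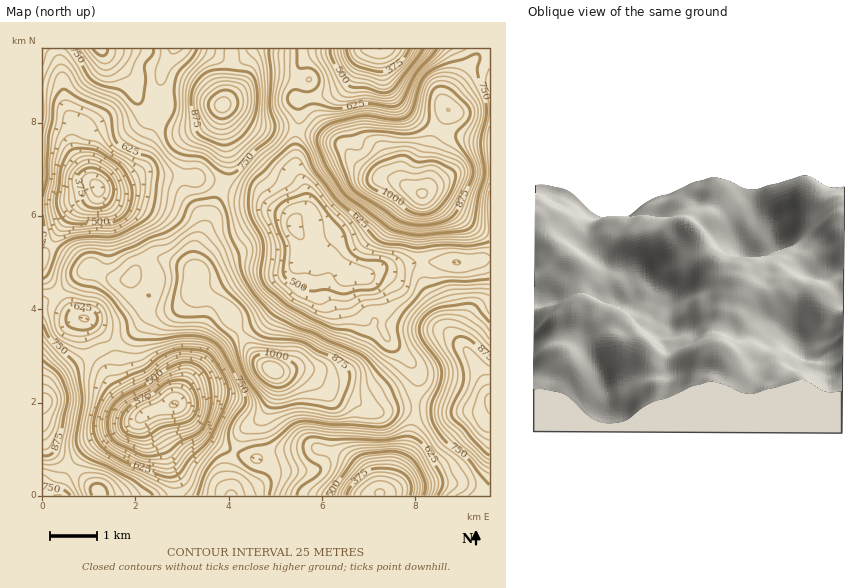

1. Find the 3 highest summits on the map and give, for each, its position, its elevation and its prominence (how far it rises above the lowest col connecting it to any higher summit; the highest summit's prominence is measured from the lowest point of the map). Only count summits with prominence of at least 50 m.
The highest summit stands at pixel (422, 193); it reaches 1104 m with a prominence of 832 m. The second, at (272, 369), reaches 1074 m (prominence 417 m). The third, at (222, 105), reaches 1038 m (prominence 303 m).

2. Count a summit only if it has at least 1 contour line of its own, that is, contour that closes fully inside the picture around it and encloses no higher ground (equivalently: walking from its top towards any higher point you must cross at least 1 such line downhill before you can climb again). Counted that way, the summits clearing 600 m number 5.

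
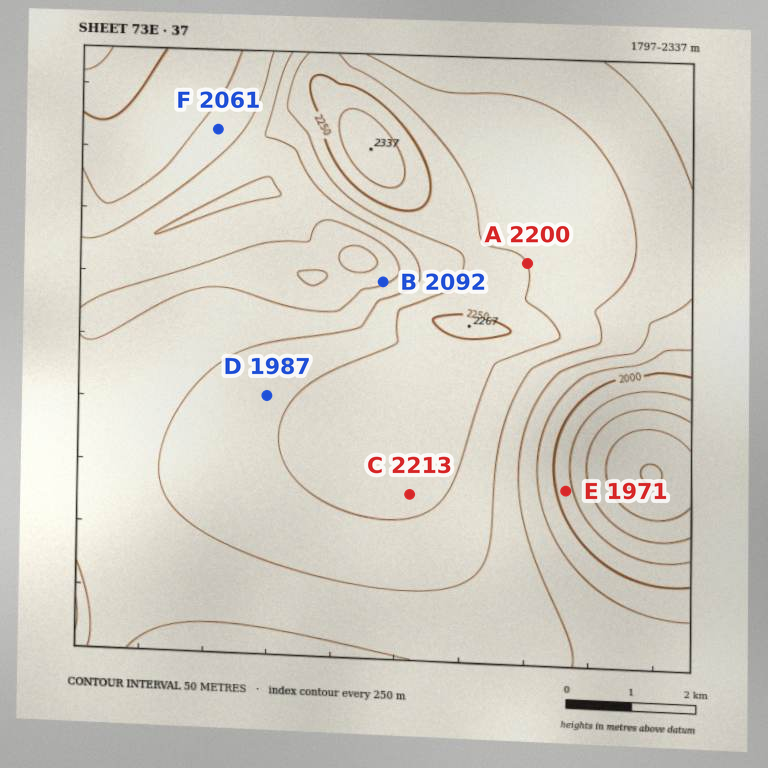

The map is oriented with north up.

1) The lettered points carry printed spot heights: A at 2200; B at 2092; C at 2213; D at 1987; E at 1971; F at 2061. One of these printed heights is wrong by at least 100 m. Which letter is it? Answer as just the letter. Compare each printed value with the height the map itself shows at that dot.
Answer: D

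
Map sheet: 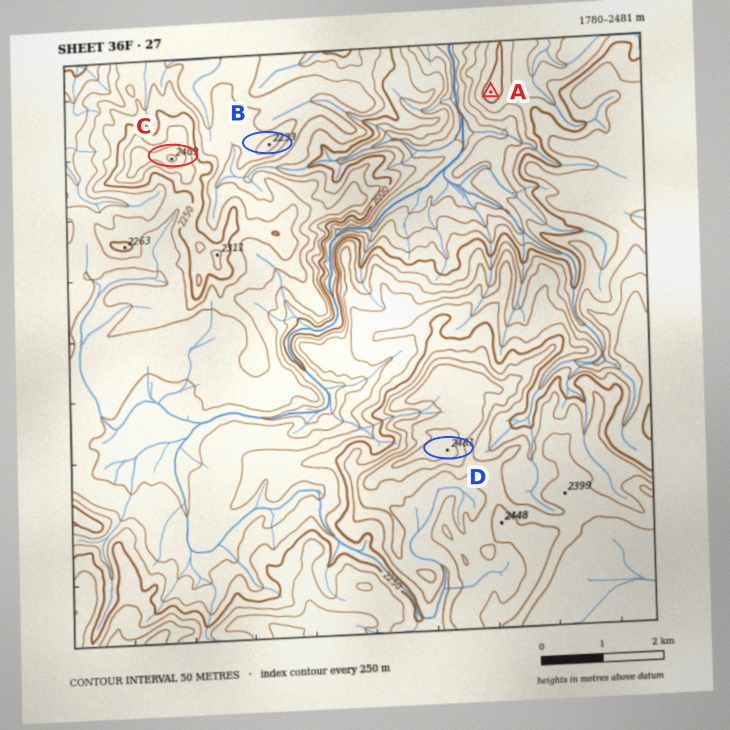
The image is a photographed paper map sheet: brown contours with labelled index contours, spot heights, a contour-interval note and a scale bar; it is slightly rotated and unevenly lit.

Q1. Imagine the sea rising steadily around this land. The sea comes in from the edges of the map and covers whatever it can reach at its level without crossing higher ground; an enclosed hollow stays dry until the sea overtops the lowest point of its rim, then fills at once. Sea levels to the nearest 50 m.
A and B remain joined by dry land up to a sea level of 1950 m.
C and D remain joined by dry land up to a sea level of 2100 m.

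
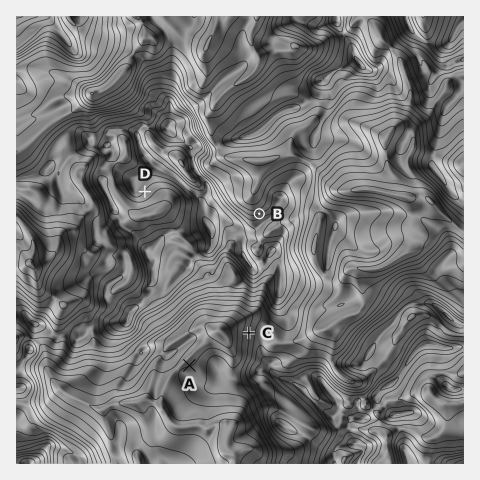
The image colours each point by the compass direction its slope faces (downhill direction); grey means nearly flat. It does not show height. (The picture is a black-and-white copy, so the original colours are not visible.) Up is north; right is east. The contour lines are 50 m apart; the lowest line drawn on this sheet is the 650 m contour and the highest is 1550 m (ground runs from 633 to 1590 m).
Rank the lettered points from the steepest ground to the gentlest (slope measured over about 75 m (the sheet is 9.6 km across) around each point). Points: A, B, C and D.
B C D A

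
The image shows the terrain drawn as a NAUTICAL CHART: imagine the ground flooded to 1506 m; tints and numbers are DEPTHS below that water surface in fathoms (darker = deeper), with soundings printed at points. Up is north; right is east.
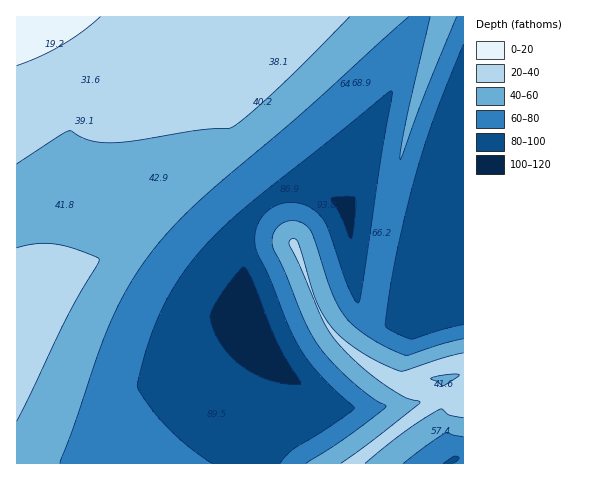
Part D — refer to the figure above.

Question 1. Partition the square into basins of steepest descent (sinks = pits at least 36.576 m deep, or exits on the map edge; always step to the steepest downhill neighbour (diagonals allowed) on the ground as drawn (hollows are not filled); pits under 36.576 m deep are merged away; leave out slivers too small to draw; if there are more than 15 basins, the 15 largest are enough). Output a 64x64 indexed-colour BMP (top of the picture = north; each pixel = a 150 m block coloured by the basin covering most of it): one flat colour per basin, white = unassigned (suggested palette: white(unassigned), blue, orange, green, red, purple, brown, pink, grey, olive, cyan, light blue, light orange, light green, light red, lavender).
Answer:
<image width="64" height="64" href="data:image/bmp;base64,Qk12CAAAAAAAAHYAAAAoAAAAQAAAAEAAAAABAAQAAAAAAAAIAAATCwAAEwsAABAAAAAAAAAA////ALR3HwAOf/8ALKAsACgn1gC9Z5QAS1aMAMJ34wB/f38AIr28AM++FwDox64AeLv/AIrfmACWmP8A1bDFABERERERERERERERERERERERERERERERERMzMzMzMzMzERERERERERERERERERERERERERERERERETMzMzMzMzMREREREREREREREREREREREREREREREREREzMzMzMzMxERERERERERERERERERERERERERERERERERMzMzMzMzERERERERERERERERERERERERERERERERERERMzMzMzMRERERERERERERERERERERERERERERERERERETMzMzMxEREREREREREREREREREREREREREREREREREREzMzMzEREREREREREREREREREREREREREREREREREREREzMzMRERERERERERERERERERERERERERERERERERERERMzMxERERERERERERERERERERERERERERERERERERERETEREREREREREREREREREREREREREREREREREREREREREREREREREREREREREREREREREREREREREREREREREREREREREREREREREREREREREREREREREREREREREiIREREREREREREREREREREREREREREREREREREREREiIiIhERERERERERERERERERERERERERERERERERERIiIiIiIiIhERERERERERERERERERERERERERERERERIiIiIiIiIiERERERERERERERERERERERERERERERERIiIiIiIiIiIRERERERERERERERERERERERERERERERESIiIiIiIiIhEREREREREREREREREREREREREREREREREiIiIiIiIiERERERERERERERERERERERERERERERERESIiIiIiIiIREREREREREREREREREREREREREREREREREiIiIiIiIhERERERERERERERERERERERERERERERERESIiIiIiIiERERERERERERERERERERERERERERERERERIiIiIiIiIREREREREREREREREREREREREREREREREREiIiIiIiIhERERERERERERERERERERERERERERERERESIiIiIiIiERERERERERERERERERERERERERERERERERIiIiIiIiIRERERERERERERERERERERERERERERERERESIiIiIiIhERERERERERERERERERERERERERERERERERIiIiIiIiEREREREREREREREREREREREREREREREREREiIiIiIiIRERERERERERERERERERERERERERERERERESIiIiIiIhERERERERERERERERERERERERERERERERERIiIiIiIiEREREREREREREREREREREREREREREREREREiIiIiIiIRERERERERERERERERERERERERERERERERERIiIiIiIhEREREREREREREREREREREREREREREREREREiIiIiIiERERERERERERERERERERERERERERERERERESIiIiIiIRERERERERERERERERERERERERERERERERERIiIiIiIhEREREREREREREREREREREREREREREREREREiIiIiIiERERERERERERERERERERERERERERERERERERIiIiIiIREREREREREREREREREREREREREREREREREREiIiIiIhERERERERERERERERERERERERERERERERERESIiIiIiERERERERERERERERERERERERERERERERERERIiIiIiIREREREREREREREREREREREREREREREREREREiIiIiIhERERERERERERERERERERERERERERERERERERIiIiIiEREREREREREREREREREREREREREREREREREREiIiIiIRERERERERERERERERERERERERERERERERERESIiIiIhERERERERERERERERERERERERERERERERERERIiIiIiERERERERERERERERERERERERERERERERERERESIiIiIRERERERERERERERERERERERERERERERERERERIiIiIhEREREREREREREREREREREREREREREREREREREiIiIiERERERERERERERERERERERERERERERERERERESIiIiIREREREREREREREREREREREREREREREREREREREiIiIhERERERERERERERERERERERERERERERERERERESIiIiERERERERERERERERERERERERERERERERERERERIiIiIRERERERERERERERERERERERERERERERERERERESIiIhERERERERERERERERERERERERERERERERERERERIiIiEREREREREREREREREREREREREREREREREREREREiIiIRERERERERERERERERERERERERERERERERERERERIiIhEREREREREREREREREREREREREREREREREREREREiIiERERERERERERERERERERERERERERERERERERERESIiIREREREREREREREREREREREREREREREREREREREREiIhERERERERERERERERERERERERERERERERERERERESIiERERERERERERERERERERERERERERERERERERERERIiIRERERERERERERERERERERERERERERERERERERERESIhERERERERERERERERERERERERERERERERERERERERIi"/>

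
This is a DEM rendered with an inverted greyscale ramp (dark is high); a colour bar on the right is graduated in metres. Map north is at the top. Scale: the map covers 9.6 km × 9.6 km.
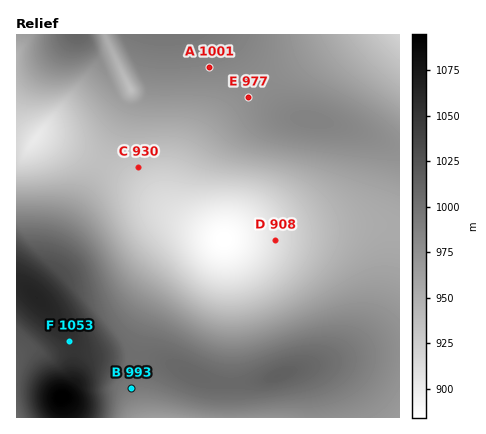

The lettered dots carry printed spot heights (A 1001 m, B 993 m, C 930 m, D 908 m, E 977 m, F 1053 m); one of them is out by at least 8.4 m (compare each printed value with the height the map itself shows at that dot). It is A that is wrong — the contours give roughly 984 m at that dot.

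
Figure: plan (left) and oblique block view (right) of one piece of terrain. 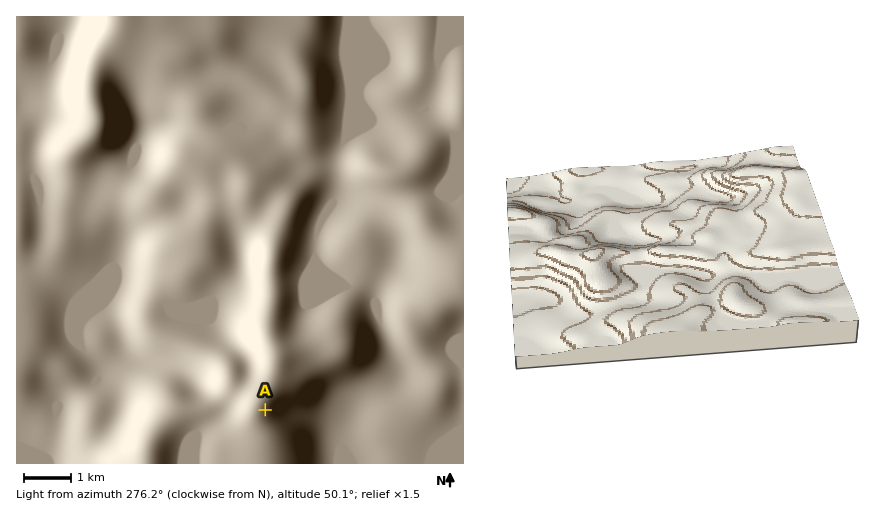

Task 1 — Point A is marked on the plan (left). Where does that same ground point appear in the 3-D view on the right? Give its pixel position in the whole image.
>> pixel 549 253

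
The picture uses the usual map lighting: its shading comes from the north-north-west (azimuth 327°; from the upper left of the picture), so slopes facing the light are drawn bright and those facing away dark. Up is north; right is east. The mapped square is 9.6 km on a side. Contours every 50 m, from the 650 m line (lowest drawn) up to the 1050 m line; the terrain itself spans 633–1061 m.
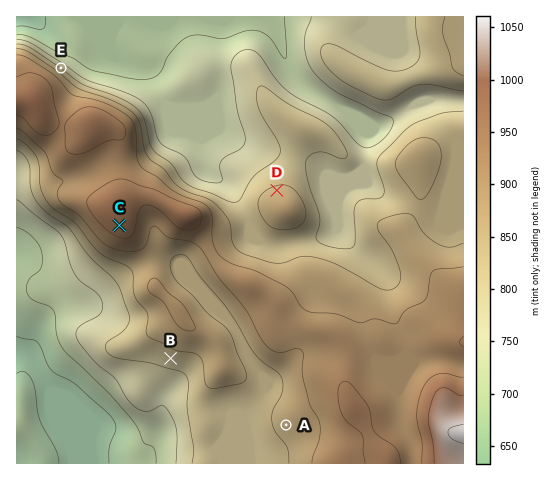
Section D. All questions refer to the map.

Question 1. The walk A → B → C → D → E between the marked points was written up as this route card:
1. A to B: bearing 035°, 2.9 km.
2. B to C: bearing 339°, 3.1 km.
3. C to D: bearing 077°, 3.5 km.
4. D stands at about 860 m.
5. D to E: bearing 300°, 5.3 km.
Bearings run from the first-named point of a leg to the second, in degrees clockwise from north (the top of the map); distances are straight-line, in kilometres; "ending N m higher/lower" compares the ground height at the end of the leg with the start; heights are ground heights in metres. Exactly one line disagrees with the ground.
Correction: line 1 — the bearing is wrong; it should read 300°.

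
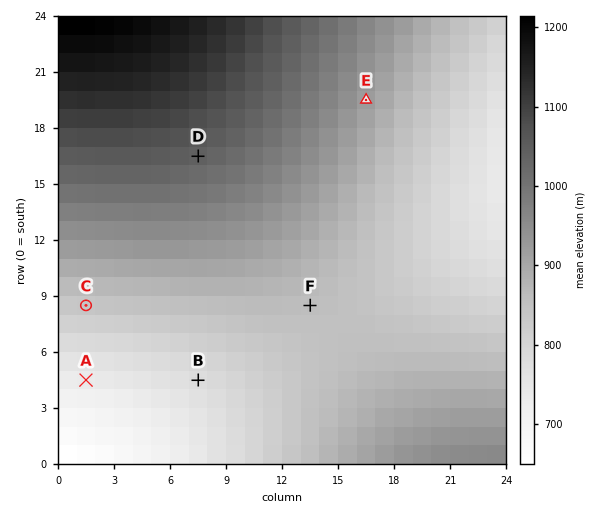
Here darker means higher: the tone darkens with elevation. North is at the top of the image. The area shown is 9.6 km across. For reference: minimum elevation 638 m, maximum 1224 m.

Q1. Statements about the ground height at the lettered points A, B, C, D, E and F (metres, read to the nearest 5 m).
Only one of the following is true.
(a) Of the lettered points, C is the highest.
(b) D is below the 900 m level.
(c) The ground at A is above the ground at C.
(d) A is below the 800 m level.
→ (d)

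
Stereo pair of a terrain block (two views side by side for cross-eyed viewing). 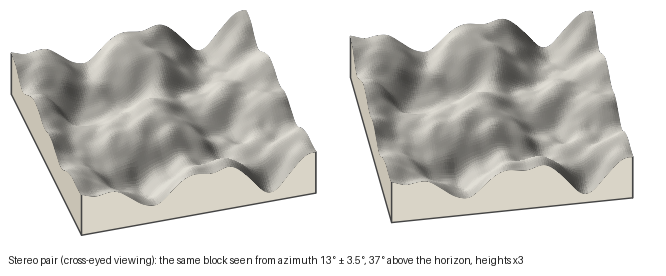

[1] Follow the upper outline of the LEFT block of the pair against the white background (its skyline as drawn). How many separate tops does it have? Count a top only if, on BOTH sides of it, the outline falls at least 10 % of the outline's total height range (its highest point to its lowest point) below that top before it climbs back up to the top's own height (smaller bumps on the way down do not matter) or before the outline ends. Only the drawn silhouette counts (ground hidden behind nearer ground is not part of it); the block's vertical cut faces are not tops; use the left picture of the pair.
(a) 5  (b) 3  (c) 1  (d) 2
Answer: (d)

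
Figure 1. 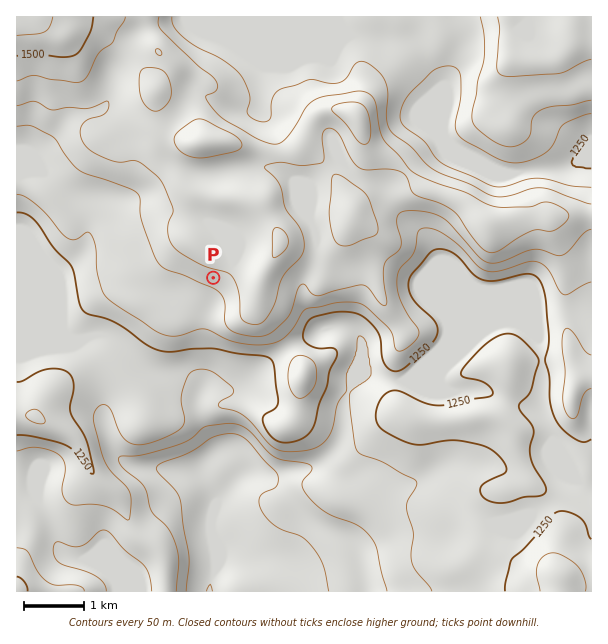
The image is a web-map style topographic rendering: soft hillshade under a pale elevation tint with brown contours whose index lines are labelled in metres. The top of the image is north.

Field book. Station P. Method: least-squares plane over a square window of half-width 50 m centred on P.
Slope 10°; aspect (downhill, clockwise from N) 204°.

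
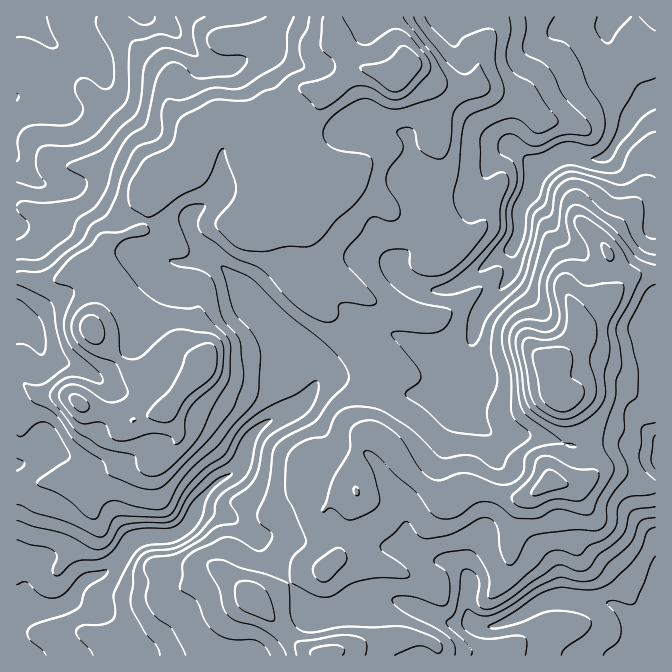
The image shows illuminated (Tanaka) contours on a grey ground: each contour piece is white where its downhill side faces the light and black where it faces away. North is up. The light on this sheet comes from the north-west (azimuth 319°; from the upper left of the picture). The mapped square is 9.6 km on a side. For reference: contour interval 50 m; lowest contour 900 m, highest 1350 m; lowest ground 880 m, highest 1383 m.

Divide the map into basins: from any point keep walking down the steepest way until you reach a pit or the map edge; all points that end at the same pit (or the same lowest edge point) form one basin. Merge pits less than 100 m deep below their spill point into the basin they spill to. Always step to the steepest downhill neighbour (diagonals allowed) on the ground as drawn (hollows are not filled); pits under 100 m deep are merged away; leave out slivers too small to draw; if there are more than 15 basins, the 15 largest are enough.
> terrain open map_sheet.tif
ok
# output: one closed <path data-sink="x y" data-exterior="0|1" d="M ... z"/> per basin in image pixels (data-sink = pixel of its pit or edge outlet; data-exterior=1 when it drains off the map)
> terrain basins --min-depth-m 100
<path data-sink="17 610" data-exterior="1" d="M390 16l-56 0-1 9 5 17 13 18 8 7-2 2-32 24-8 0-9-4-14 0-19 9-10 1-7 13 0 13-3 6-5-10-11-7-15 0-7 4-18 17-3 8-2 15-5 6-15 7-23 21-3 25-4 10-4 4-35 10-21 25-29 15-18 2-15-5-6 0 1 378 307-1-17-4-10-7-43-44 18-6 30-20 23-5 13-12 5-30 15-32-4-15 2-32 9-14 9-2-7-4-4-8 1-25 12-18-2-12-9-11-19-14-12-20-9-9-10-5-12-11-5-12 10-21-2-12 2-40 5-12 11-15 4-16 7 2 19 0 28-18 12-5 18-5 20-2 7-4-1-20-5-17-5-10-13-12-11-6 2-12-15-30z"/><path data-sink="655 95" data-exterior="1" d="M655 16l-264 1 0 11 15 30-2 12 10 4 14 14 10 27 1 20-7 4-20 2-18 5-12 5-28 18-19 0-7-2-4 16-11 15-5 12-2 15 2 37-9 15-1 10 9 12 18 12 9 9 12 20 19 14 11 14 0 9-8 11-5 14 0 18 3 7 19 12 19 29 14 15 19 13 15 2 13-9 19 0 26 9 15 0 15-9 11-9 0-10 15-30-2-35-2-4-8-4-5-12 2-25 9-2 13-13 6-15-1-5 17-7 13-13 11-18 10-9 8-4 12 0 7-2z"/><path data-sink="645 655" data-exterior="1" d="M655 273l-18 1-8 4-10 9-11 18-13 13-17 7 1 5-6 15-13 13-9 2-2 25 5 12 6 4 10 0 8 7 15 25 1 37-5 9-15 7-22-5-27 17-15 0-26-9-19 0-13 9-10 0-14-7-24-23-19-29-10-6-7 0-7 5-5 10-2 32 4 15-15 32-5 30-13 12-23 5-30 20-18 6 43 44 10 7 18 5 330 0z"/><path data-sink="17 17" data-exterior="1" d="M332 16l-315 0-1 261 21 6 18-2 29-15 21-25 35-10 4-4 4-10 3-25 23-21 15-7 5-6 2-15 3-8 18-17 7-4 15 0 11 7 5 10 3-6 0-13 7-13 10-1 19-9 14 0 9 4 8 0 32-24 2-2-8-7-13-18z"/>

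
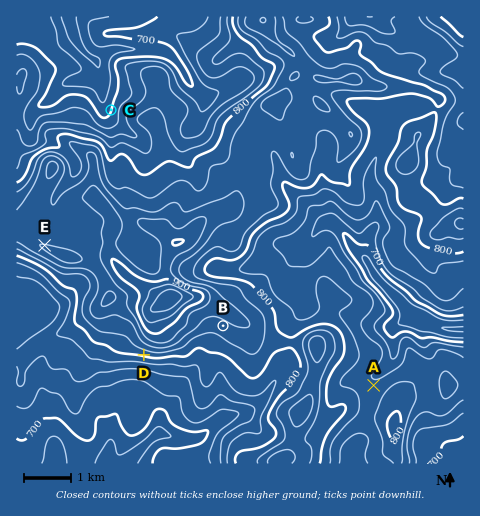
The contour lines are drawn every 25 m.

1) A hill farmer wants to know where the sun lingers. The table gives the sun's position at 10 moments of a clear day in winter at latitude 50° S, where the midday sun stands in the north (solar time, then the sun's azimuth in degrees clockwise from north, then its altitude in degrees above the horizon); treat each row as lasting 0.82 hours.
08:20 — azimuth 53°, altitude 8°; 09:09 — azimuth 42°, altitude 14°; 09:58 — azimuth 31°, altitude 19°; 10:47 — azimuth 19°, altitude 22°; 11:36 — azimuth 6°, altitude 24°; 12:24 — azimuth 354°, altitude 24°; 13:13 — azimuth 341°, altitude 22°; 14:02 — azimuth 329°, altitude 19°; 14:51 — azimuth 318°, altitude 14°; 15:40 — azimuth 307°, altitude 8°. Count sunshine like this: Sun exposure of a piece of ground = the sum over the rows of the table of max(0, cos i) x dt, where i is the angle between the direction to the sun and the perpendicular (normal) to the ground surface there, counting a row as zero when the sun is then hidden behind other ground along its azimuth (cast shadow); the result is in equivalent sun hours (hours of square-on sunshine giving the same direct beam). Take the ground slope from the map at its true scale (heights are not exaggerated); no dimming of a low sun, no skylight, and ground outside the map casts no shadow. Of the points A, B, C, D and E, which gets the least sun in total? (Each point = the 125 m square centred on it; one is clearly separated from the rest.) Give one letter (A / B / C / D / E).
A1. D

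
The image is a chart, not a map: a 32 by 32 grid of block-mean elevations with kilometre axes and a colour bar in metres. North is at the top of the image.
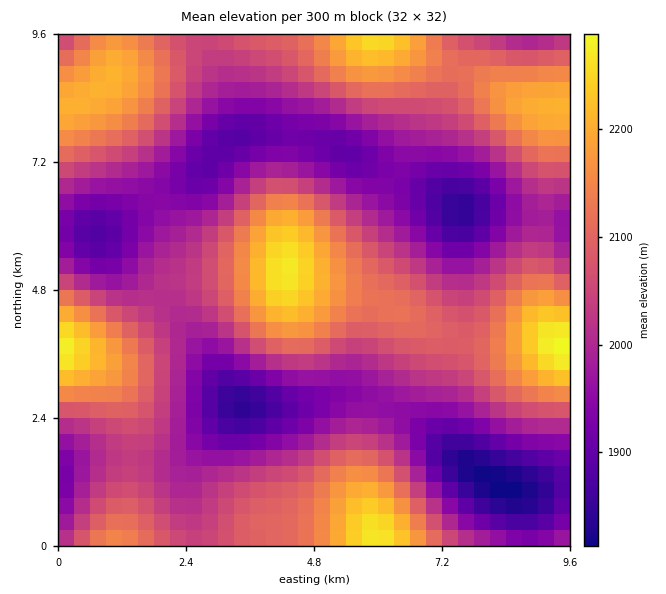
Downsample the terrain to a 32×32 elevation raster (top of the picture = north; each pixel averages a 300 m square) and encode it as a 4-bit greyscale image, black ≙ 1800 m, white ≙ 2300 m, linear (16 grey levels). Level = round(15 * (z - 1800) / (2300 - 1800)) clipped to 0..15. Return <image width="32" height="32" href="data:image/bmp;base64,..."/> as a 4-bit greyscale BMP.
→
<image width="32" height="32" href="data:image/bmp;base64,Qk12AgAAAAAAAHYAAAAoAAAAIAAAACAAAAABAAQAAAAAAAACAAATCwAAEwsAABAAAAAAAAAAAAAAABEREQAiIiIAMzMzAERERABVVVUAZmZmAHd3dwCIiIgAmZmZAKqqqgC7u7sAzMzMAN3d3QDu7u4A////AGiqqYh3iZmavN7tuYZlREVXmZmHd4mZmrze7KhkMyI0RomYdmeImZms3duWQyERI0Z4h3ZneIiZq8y6dTIQARJFZ3dmZmd3iJq7qGMhAREjRWd3ZVVVVmeJmYdCEREiM1Znd2VEM0RVZ3d1QyIjRERneIh2QyIjNFZmVUMzRWZmiJmYdkMhEjNEVVVERWd4iLqqqXZDISI0REVVVmZ4mqvcy6l2QyM0VVVVZnd3iavN7cypdlREZnd2ZneIiJq97u3LqXZVVomZmHeImZmaze/tuph2Zniru6mZmZmYms3uy6iHZmeJvNy6qaqZiIq83al3ZmZ4ms3dy6qpmHeJq7t2VVZneJvO7cuqmYdmeJqpVERWZ3ibzu3LqYh2VWeIh0MzRWZ4m83ty5h3ZDNFZ3ZDI0RWZ4rN3LqHZUMiNFZlQzNEVVZ5vMupdlRCISNVZVREREREZ5qqh2VUMiEjVmVlVVVEM0Z4h2VERDMiNFZ3h3ZlVDM0VmVEM0RDM0VoiJmIdlQzM0REMzNEVFVXiaq6qZh1QzMzMzNEVWZmeKu7zLuphlQzM0REVmZ3eJq8zMzMupdlRERVZniIiImrzMzMzMuodmVmZ4iaqZmZq7zMu8zLqXdmd4iau7uqmqqqq5rMy6iHd4iJq83MupmZiJmJu7qYh4iJmrze3cqYh2Zn"/>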